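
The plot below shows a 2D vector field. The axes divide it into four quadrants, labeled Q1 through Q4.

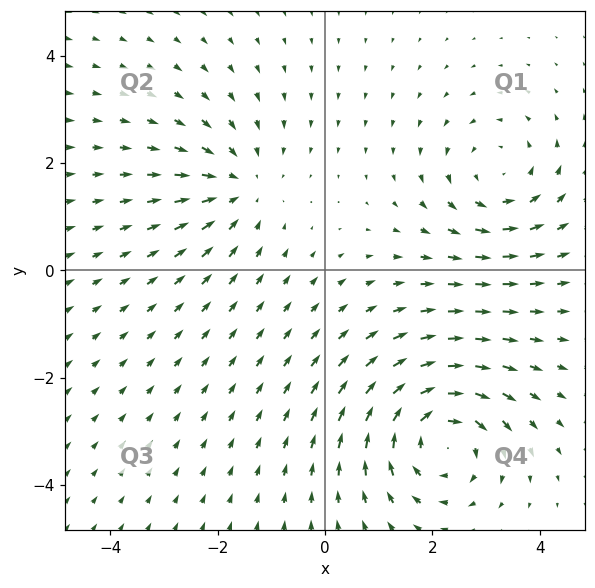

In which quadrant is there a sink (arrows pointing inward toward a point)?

Q2

The sink sits at approximately (-1.6, 1.6), which lies in quadrant Q2. The divergence there is about -3, negative as expected for a sink.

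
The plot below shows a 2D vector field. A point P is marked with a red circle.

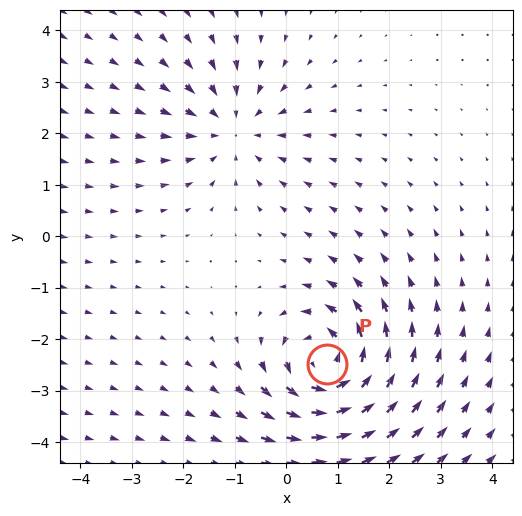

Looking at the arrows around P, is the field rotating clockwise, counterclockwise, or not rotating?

Near P at (0.8, -2.5) the arrows circulate counterclockwise. The curl (z-component) there is about +6; positive curl means counterclockwise rotation.

counterclockwise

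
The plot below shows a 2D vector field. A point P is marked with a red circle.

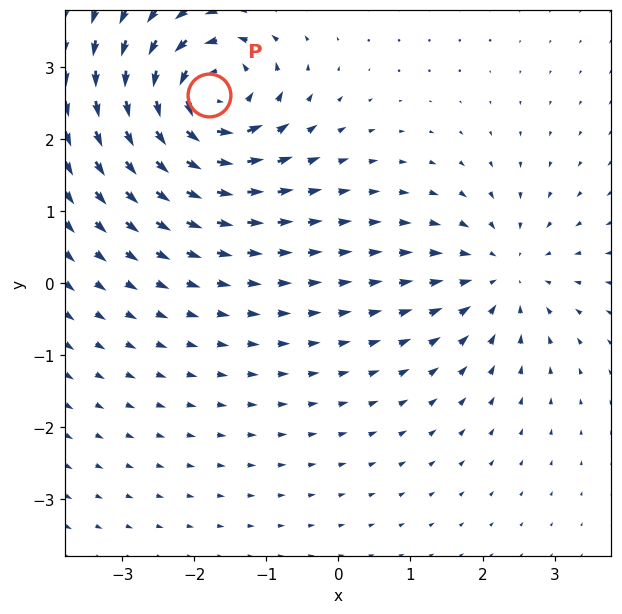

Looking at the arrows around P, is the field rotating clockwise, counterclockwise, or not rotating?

counterclockwise

Near P at (-1.8, 2.6) the arrows circulate counterclockwise. The curl (z-component) there is about +7; positive curl means counterclockwise rotation.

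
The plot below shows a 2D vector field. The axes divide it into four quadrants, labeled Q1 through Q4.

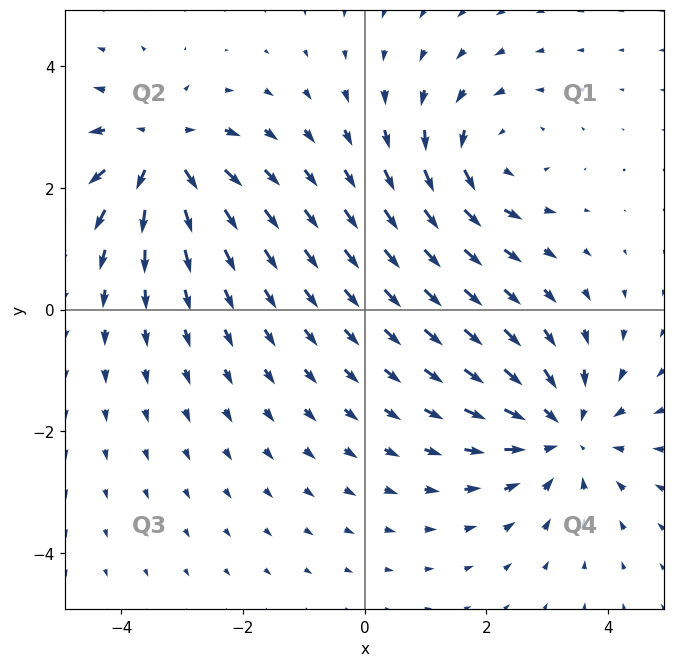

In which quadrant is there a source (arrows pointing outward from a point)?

Q2

The source sits at approximately (-3.3, 2.6), which lies in quadrant Q2. The divergence there is about +5, positive as expected for a source.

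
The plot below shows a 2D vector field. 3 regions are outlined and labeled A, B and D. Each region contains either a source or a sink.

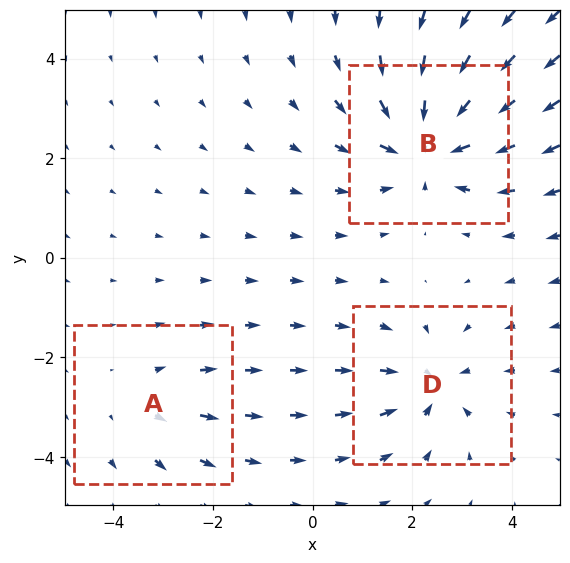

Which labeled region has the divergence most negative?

B

Divergence at each region's feature centre — A: about +2, B: about -5, D: about -4. Region B is most negative.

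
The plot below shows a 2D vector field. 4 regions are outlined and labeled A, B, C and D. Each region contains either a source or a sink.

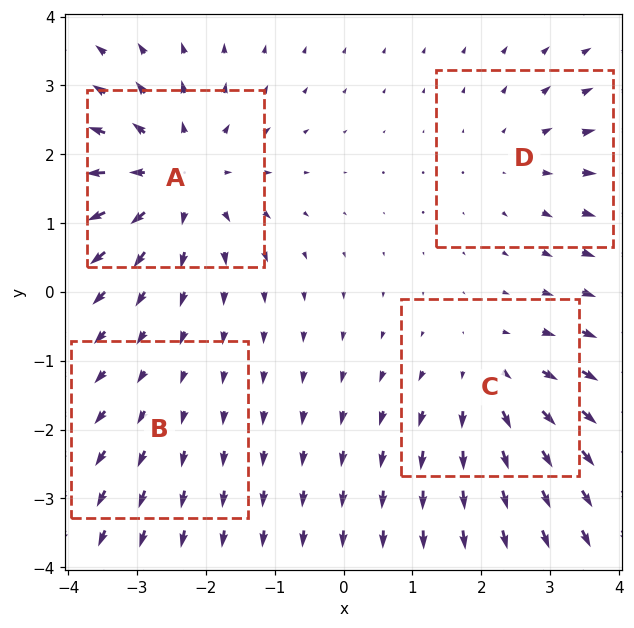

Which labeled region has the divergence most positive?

Divergence at each region's feature centre — A: about +6, B: about +2, C: about +5, D: about +3. Region A is most positive.

A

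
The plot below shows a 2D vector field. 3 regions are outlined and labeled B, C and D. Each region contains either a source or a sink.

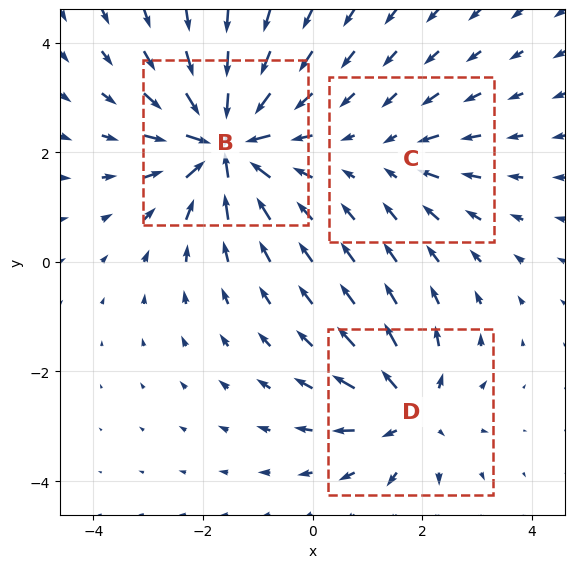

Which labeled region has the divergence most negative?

B

Divergence at each region's feature centre — B: about -6, C: about -2, D: about +4. Region B is most negative.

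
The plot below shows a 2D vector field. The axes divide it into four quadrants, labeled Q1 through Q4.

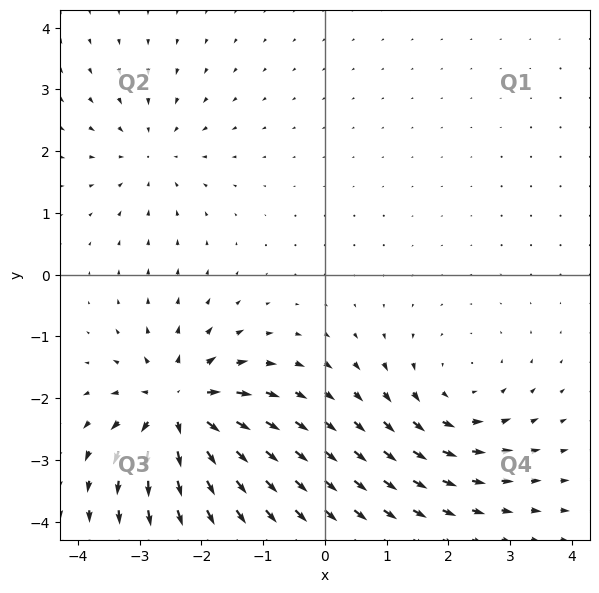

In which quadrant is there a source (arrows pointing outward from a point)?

The source sits at approximately (-2.4, -2.2), which lies in quadrant Q3. The divergence there is about +7, positive as expected for a source.

Q3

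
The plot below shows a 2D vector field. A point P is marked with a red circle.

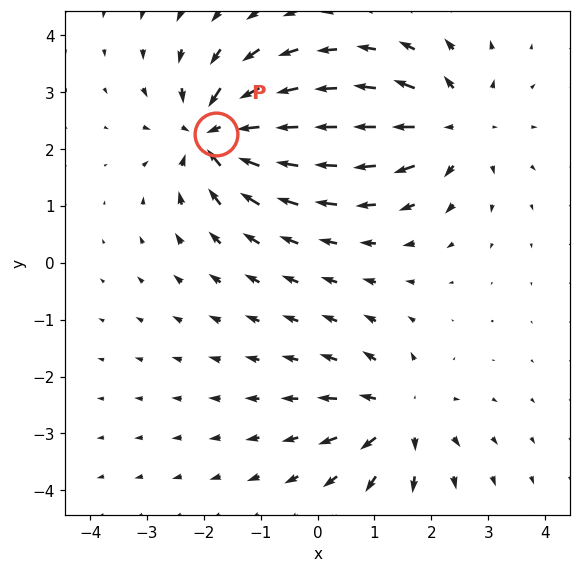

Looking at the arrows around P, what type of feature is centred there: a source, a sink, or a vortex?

At P (-1.8, 2.3) the arrows converge inward. Divergence about -6, curl ≈0 — negative divergence with near-zero curl is a sink.

sink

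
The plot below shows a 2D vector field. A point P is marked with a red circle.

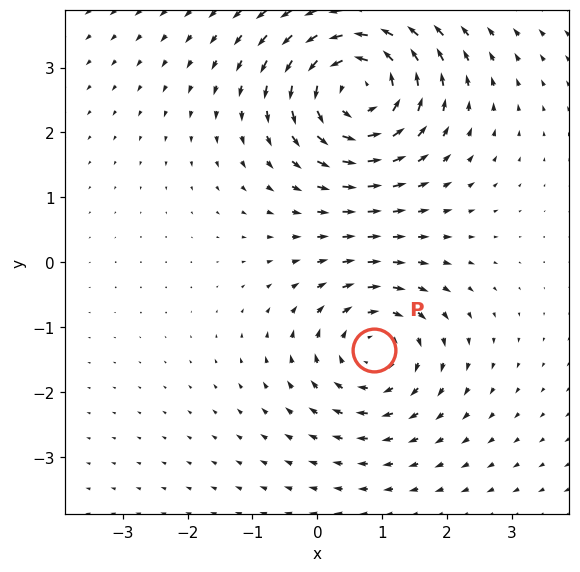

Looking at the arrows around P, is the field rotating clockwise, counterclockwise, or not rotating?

Near P at (0.9, -1.4) the arrows circulate clockwise. The curl (z-component) there is about -3; negative curl means clockwise rotation.

clockwise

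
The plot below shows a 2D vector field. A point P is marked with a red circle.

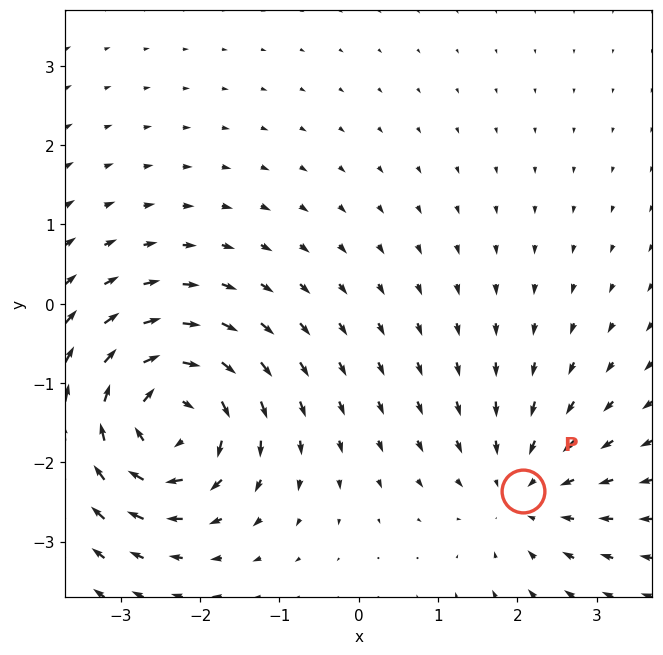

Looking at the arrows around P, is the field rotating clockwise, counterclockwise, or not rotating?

not rotating

Near P at (2.1, -2.4) the arrows show no circulation. The curl there is ≈0.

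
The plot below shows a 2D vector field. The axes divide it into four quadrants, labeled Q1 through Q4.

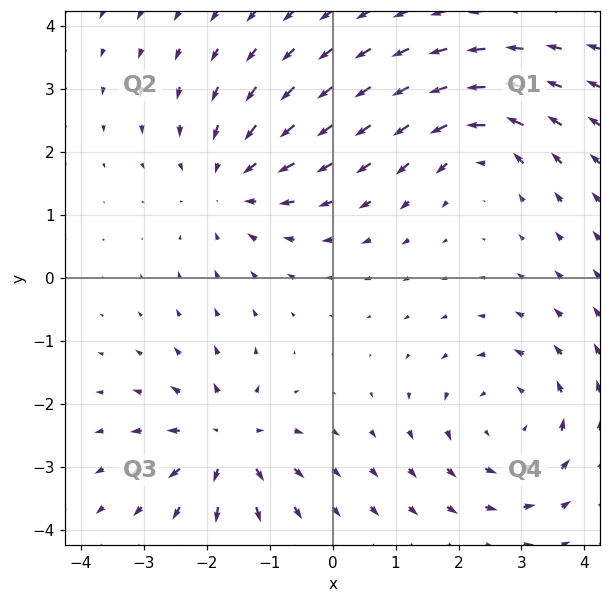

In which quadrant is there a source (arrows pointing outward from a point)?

The source sits at approximately (-1.7, -2.6), which lies in quadrant Q3. The divergence there is about +4, positive as expected for a source.

Q3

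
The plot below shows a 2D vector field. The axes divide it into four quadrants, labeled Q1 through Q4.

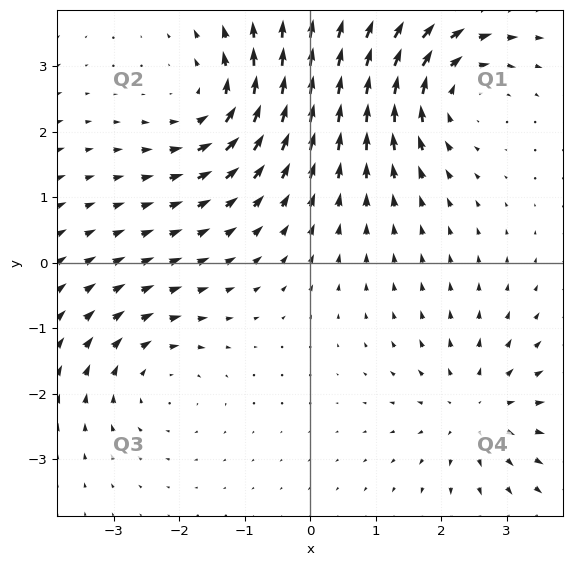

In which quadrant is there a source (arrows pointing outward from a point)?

The source sits at approximately (2.5, -2.2), which lies in quadrant Q4. The divergence there is about +3, positive as expected for a source.

Q4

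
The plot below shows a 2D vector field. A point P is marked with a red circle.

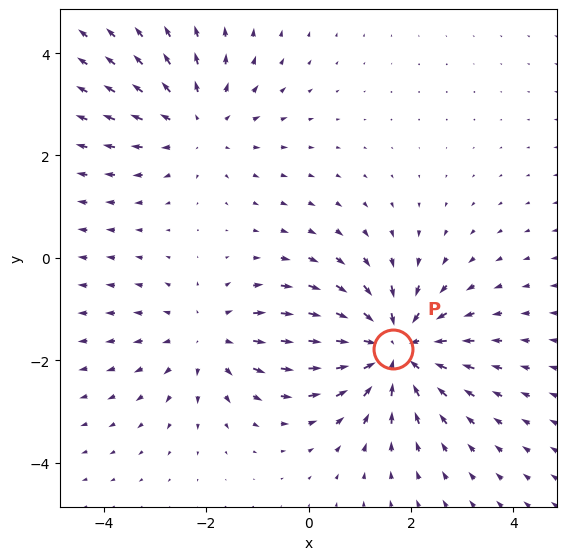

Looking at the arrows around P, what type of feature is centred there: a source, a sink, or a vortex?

At P (1.6, -1.8) the arrows converge inward. Divergence about -5, curl ≈0 — negative divergence with near-zero curl is a sink.

sink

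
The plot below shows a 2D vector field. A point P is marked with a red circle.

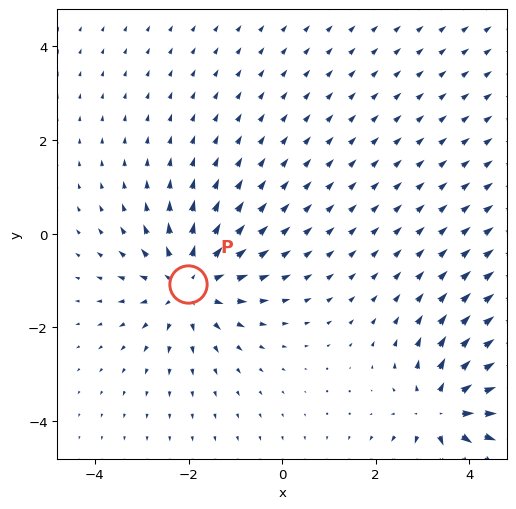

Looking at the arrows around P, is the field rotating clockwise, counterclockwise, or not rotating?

not rotating

Near P at (-2.0, -1.1) the arrows show no circulation. The curl there is ≈0.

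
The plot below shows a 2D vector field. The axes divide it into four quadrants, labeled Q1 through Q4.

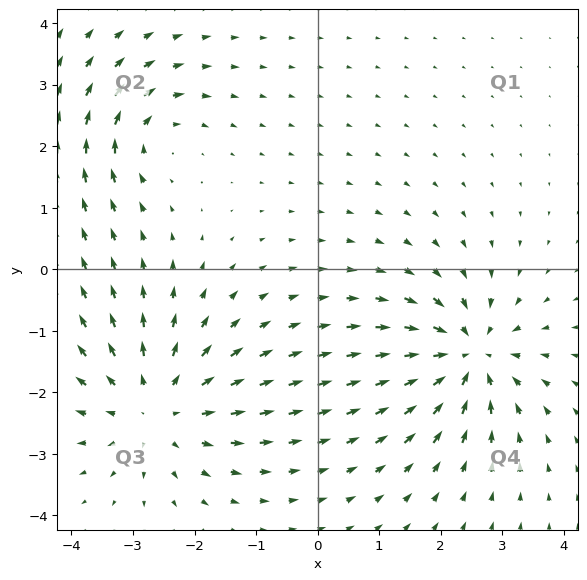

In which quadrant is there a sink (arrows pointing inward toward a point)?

Q4

The sink sits at approximately (2.5, -1.4), which lies in quadrant Q4. The divergence there is about -5, negative as expected for a sink.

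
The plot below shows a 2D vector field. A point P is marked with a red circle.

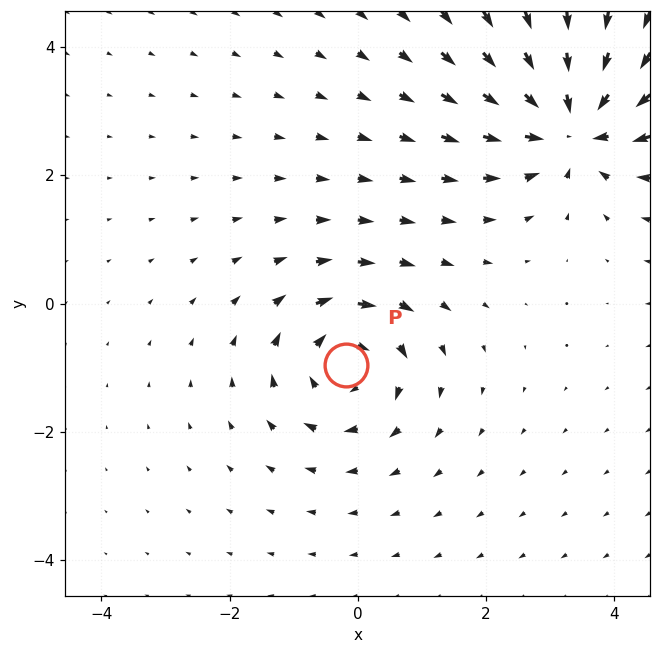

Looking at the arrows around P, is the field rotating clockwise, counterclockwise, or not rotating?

clockwise

Near P at (-0.2, -1.0) the arrows circulate clockwise. The curl (z-component) there is about -4; negative curl means clockwise rotation.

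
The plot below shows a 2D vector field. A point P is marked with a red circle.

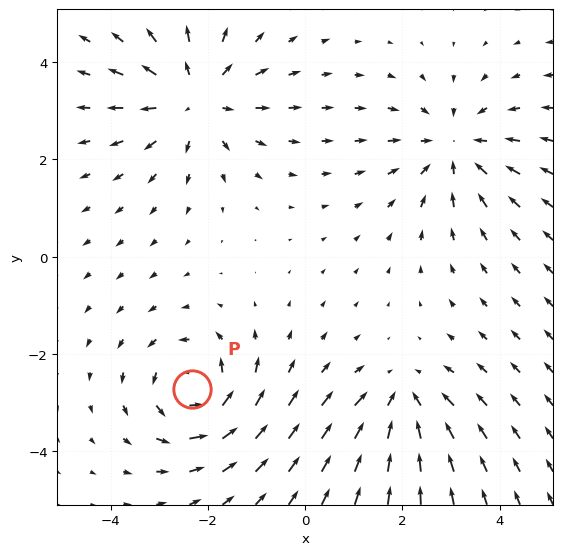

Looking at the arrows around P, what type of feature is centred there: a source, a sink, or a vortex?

vortex

At P (-2.3, -2.7) the arrows circulate counterclockwise. Divergence ≈0, curl about +4 — near-zero divergence with nonzero curl is a vortex.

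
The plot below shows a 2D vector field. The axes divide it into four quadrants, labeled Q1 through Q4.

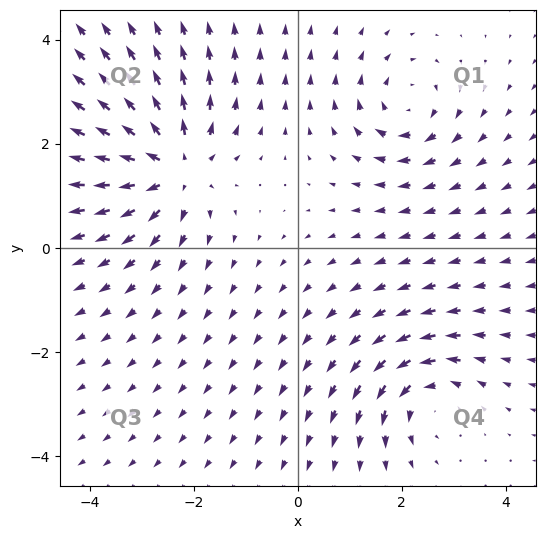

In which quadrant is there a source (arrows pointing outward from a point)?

The source sits at approximately (-2.4, 1.5), which lies in quadrant Q2. The divergence there is about +5, positive as expected for a source.

Q2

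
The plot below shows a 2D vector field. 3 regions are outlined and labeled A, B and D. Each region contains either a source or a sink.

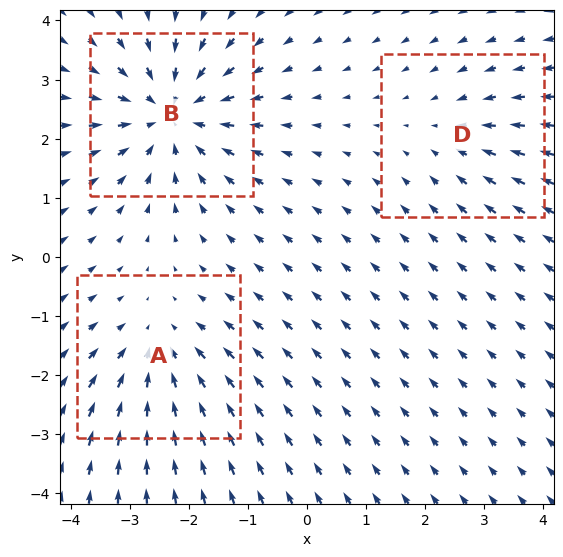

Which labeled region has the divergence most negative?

B

Divergence at each region's feature centre — A: about -3, B: about -5, D: about -2. Region B is most negative.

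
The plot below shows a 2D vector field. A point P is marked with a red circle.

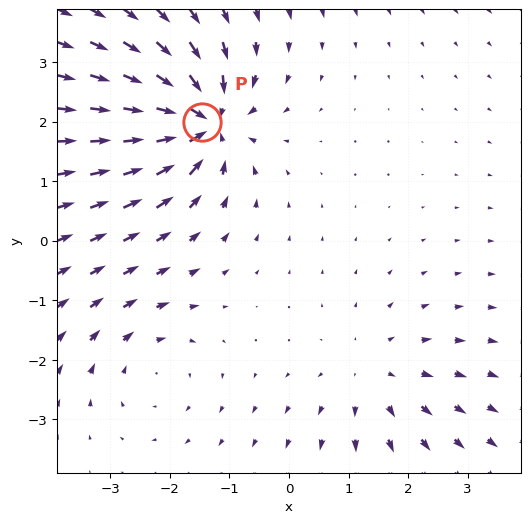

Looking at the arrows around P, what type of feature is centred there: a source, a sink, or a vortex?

At P (-1.5, 2.0) the arrows converge inward. Divergence about -7, curl ≈0 — negative divergence with near-zero curl is a sink.

sink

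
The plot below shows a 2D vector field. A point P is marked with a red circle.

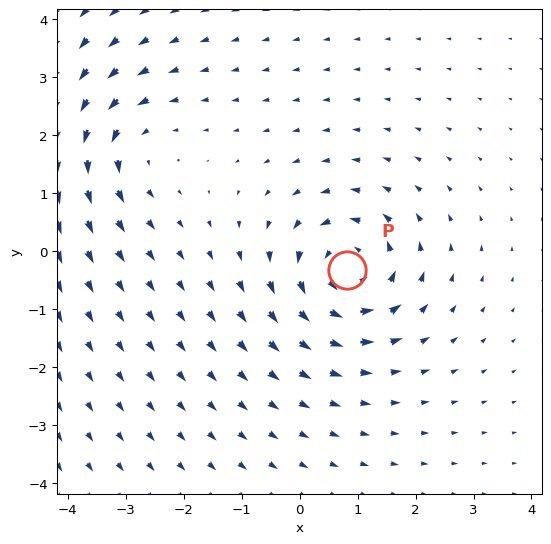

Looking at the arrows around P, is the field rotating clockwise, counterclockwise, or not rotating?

counterclockwise

Near P at (0.8, -0.3) the arrows circulate counterclockwise. The curl (z-component) there is about +4; positive curl means counterclockwise rotation.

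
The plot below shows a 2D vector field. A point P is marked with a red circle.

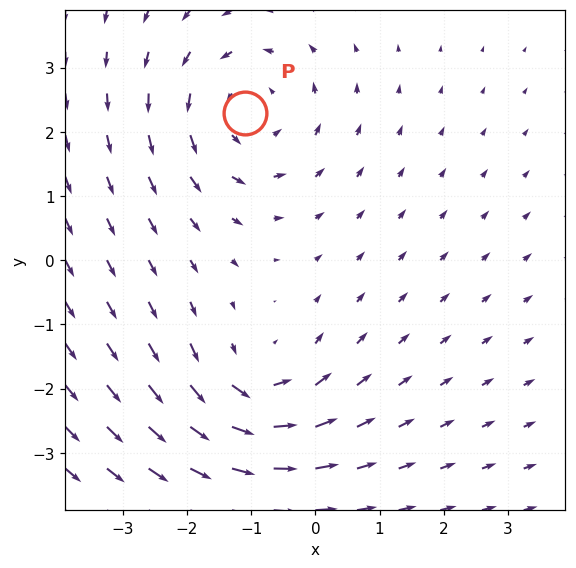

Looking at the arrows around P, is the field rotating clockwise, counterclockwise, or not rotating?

Near P at (-1.1, 2.3) the arrows circulate counterclockwise. The curl (z-component) there is about +3; positive curl means counterclockwise rotation.

counterclockwise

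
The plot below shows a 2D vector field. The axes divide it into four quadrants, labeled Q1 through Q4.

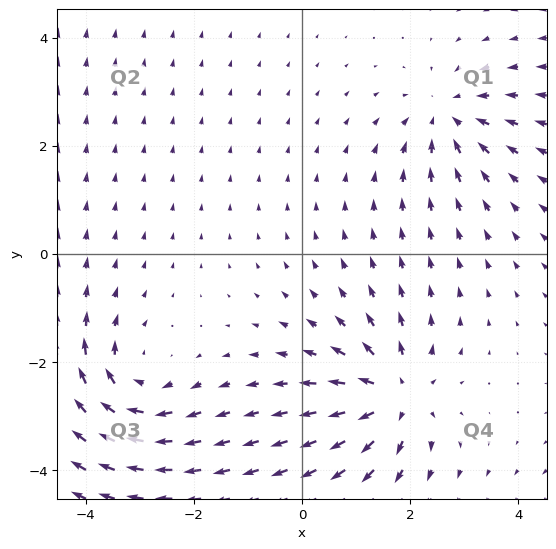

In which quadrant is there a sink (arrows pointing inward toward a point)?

The sink sits at approximately (2.7, 2.5), which lies in quadrant Q1. The divergence there is about -3, negative as expected for a sink.

Q1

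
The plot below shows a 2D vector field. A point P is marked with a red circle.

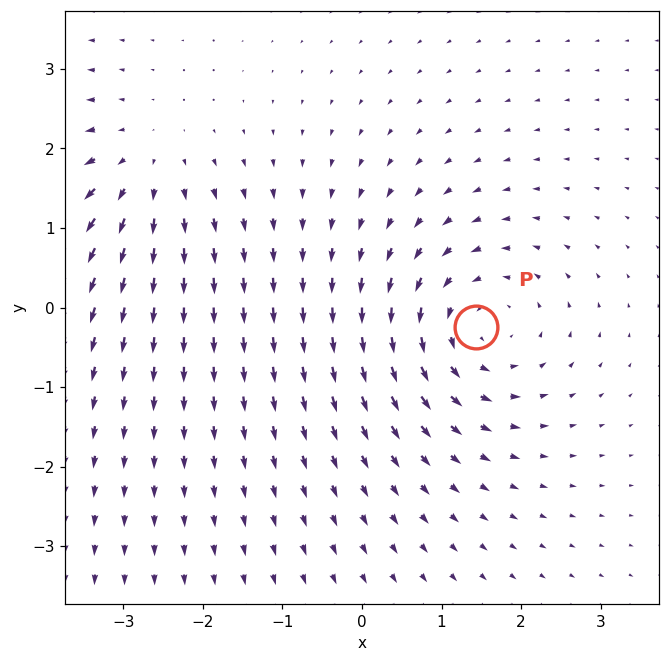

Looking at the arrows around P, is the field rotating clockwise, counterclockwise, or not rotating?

counterclockwise

Near P at (1.4, -0.2) the arrows circulate counterclockwise. The curl (z-component) there is about +5; positive curl means counterclockwise rotation.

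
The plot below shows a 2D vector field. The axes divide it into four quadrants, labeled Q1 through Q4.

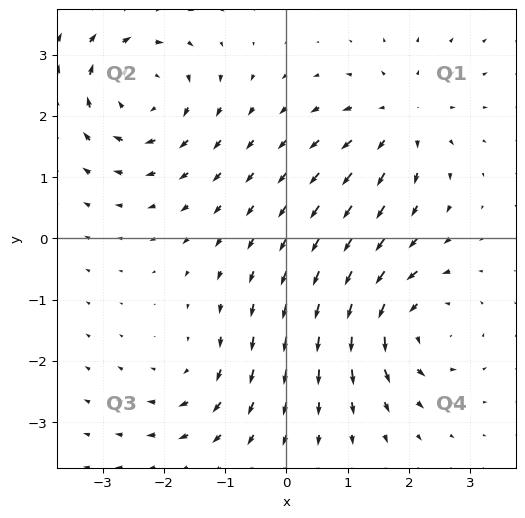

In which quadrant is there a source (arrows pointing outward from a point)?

Q1

The source sits at approximately (1.9, 1.9), which lies in quadrant Q1. The divergence there is about +5, positive as expected for a source.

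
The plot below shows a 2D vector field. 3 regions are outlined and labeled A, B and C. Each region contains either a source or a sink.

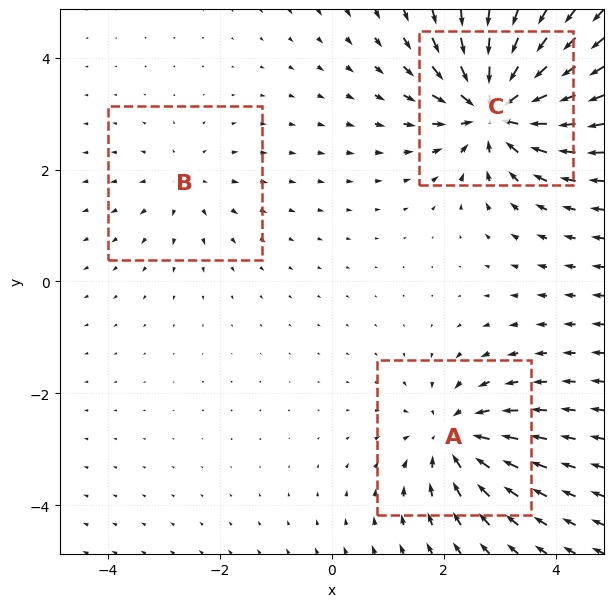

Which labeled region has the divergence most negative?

C

Divergence at each region's feature centre — A: about -4, B: about +2, C: about -6. Region C is most negative.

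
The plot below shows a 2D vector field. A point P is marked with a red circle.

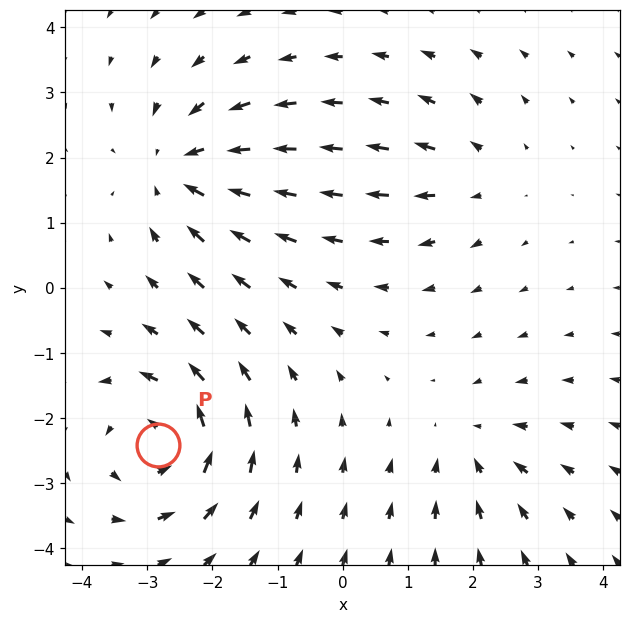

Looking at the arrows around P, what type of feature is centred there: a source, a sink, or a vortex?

At P (-2.8, -2.4) the arrows circulate counterclockwise. Divergence ≈0, curl about +5 — near-zero divergence with nonzero curl is a vortex.

vortex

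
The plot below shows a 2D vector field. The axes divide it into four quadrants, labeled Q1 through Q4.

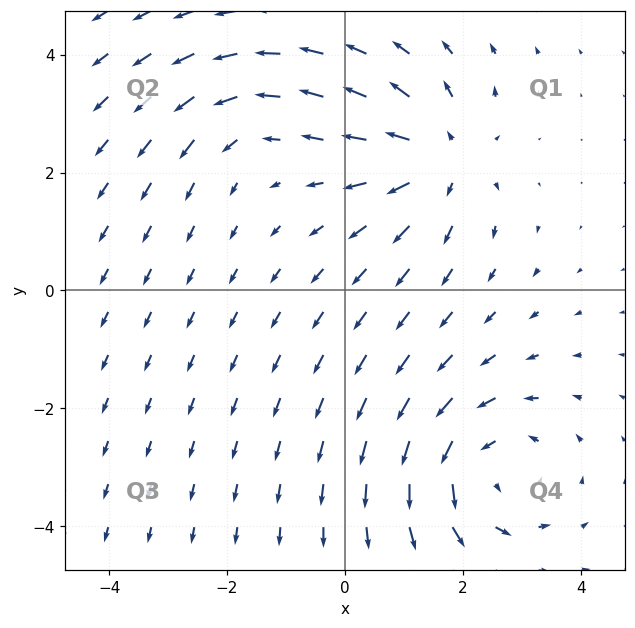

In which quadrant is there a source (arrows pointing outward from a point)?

Q1

The source sits at approximately (1.6, 2.3), which lies in quadrant Q1. The divergence there is about +4, positive as expected for a source.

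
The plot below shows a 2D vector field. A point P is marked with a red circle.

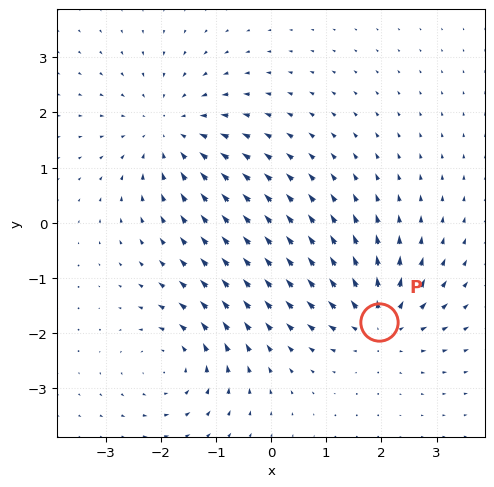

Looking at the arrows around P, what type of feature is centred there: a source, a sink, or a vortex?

source

At P (2.0, -1.8) the arrows spread outward. Divergence about +5, curl ≈0 — positive divergence with near-zero curl is a source.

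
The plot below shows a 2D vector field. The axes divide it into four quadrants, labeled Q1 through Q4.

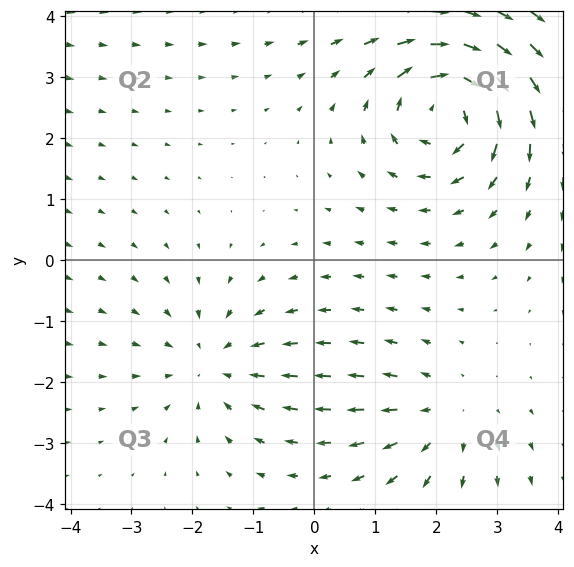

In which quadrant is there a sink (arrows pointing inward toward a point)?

The sink sits at approximately (-1.6, -1.7), which lies in quadrant Q3. The divergence there is about -3, negative as expected for a sink.

Q3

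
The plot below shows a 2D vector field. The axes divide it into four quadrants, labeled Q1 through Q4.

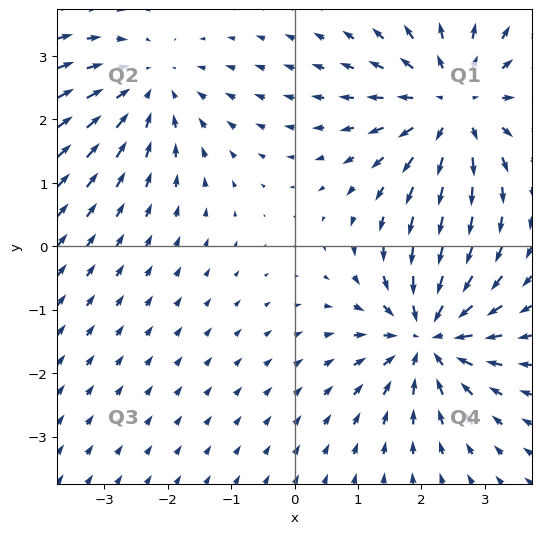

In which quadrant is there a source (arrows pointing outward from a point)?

The source sits at approximately (2.5, 2.2), which lies in quadrant Q1. The divergence there is about +4, positive as expected for a source.

Q1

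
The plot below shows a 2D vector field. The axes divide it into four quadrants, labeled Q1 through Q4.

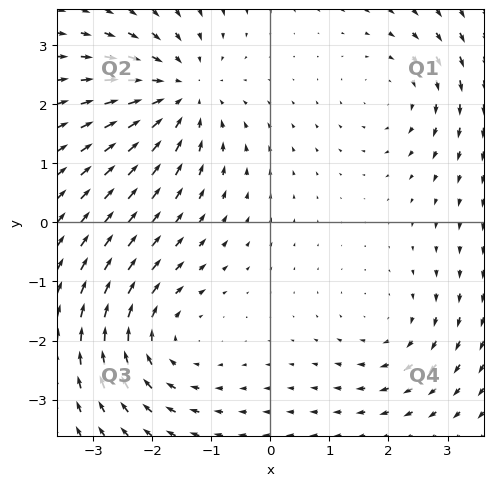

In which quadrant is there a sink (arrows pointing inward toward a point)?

The sink sits at approximately (-1.5, 2.2), which lies in quadrant Q2. The divergence there is about -4, negative as expected for a sink.

Q2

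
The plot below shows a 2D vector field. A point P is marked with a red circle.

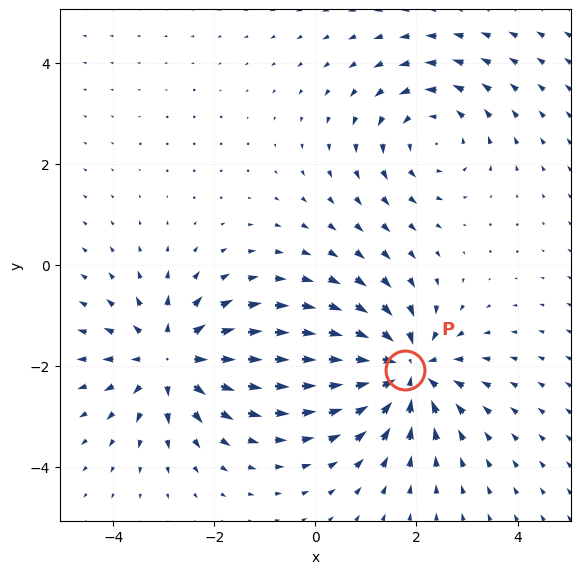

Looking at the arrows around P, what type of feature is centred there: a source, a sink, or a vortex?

sink

At P (1.8, -2.1) the arrows converge inward. Divergence about -5, curl ≈0 — negative divergence with near-zero curl is a sink.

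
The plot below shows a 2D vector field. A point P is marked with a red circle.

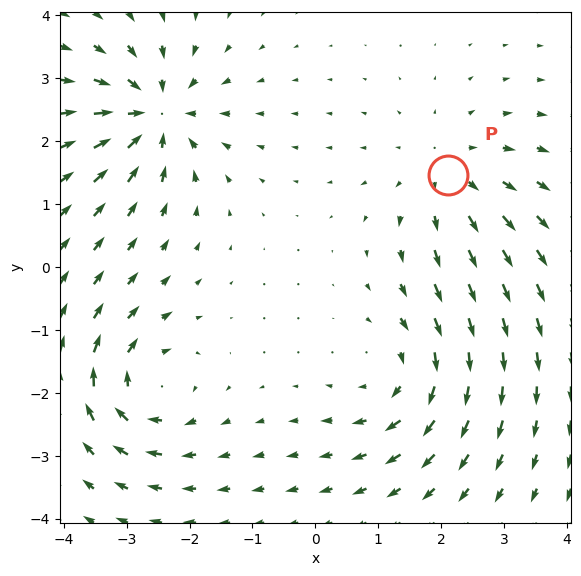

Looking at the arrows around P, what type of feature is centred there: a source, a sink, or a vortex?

source

At P (2.1, 1.5) the arrows spread outward. Divergence about +3, curl ≈0 — positive divergence with near-zero curl is a source.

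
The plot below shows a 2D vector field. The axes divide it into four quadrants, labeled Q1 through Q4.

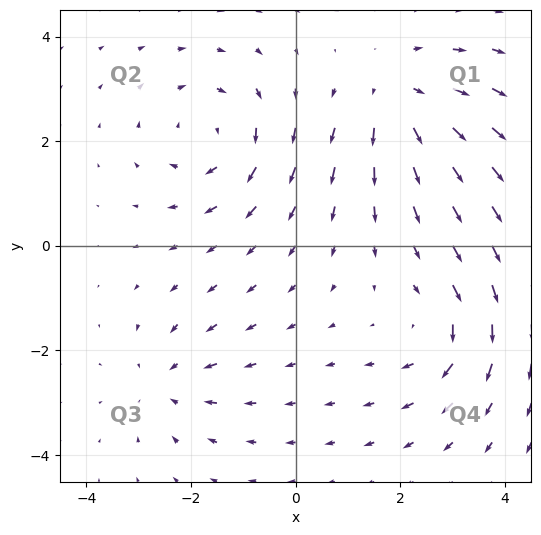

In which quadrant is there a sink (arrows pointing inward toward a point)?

The sink sits at approximately (-2.5, -2.6), which lies in quadrant Q3. The divergence there is about -3, negative as expected for a sink.

Q3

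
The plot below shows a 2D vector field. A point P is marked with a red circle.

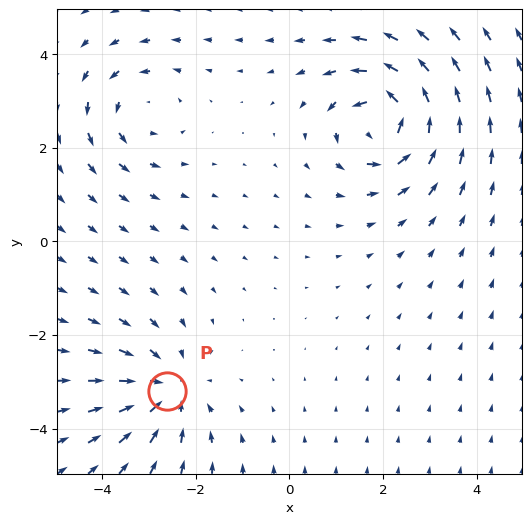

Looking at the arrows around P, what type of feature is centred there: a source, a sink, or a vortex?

sink

At P (-2.6, -3.2) the arrows converge inward. Divergence about -3, curl ≈0 — negative divergence with near-zero curl is a sink.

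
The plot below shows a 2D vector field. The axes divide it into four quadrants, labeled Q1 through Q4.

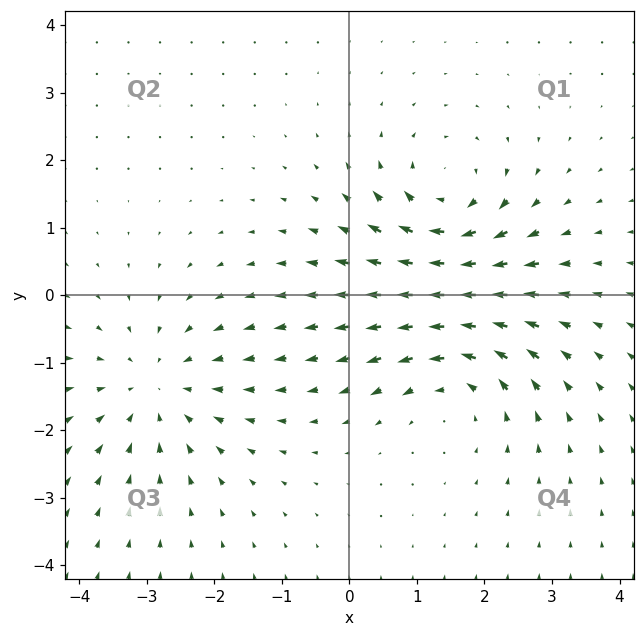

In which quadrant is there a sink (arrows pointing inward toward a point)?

The sink sits at approximately (-2.9, -1.4), which lies in quadrant Q3. The divergence there is about -3, negative as expected for a sink.

Q3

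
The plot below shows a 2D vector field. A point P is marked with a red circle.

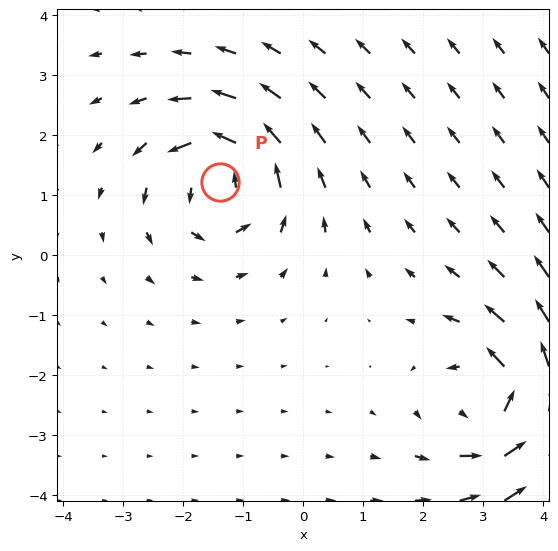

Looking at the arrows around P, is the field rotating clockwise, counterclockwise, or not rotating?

Near P at (-1.4, 1.2) the arrows circulate counterclockwise. The curl (z-component) there is about +5; positive curl means counterclockwise rotation.

counterclockwise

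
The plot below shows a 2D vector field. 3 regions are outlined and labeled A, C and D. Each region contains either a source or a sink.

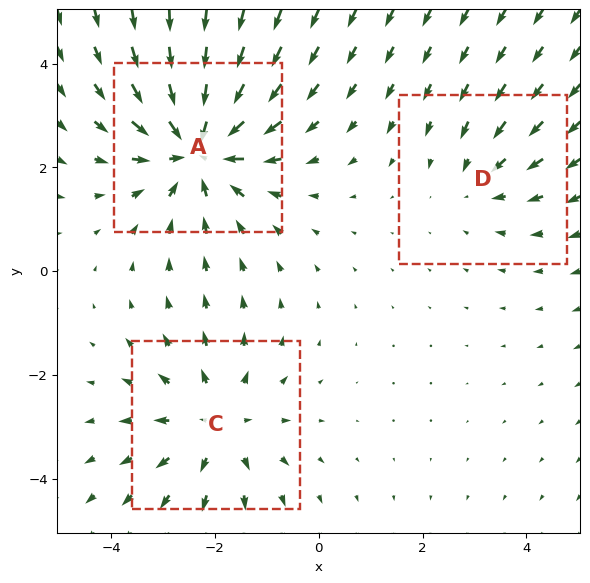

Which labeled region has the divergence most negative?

Divergence at each region's feature centre — A: about -4, C: about +3, D: about -2. Region A is most negative.

A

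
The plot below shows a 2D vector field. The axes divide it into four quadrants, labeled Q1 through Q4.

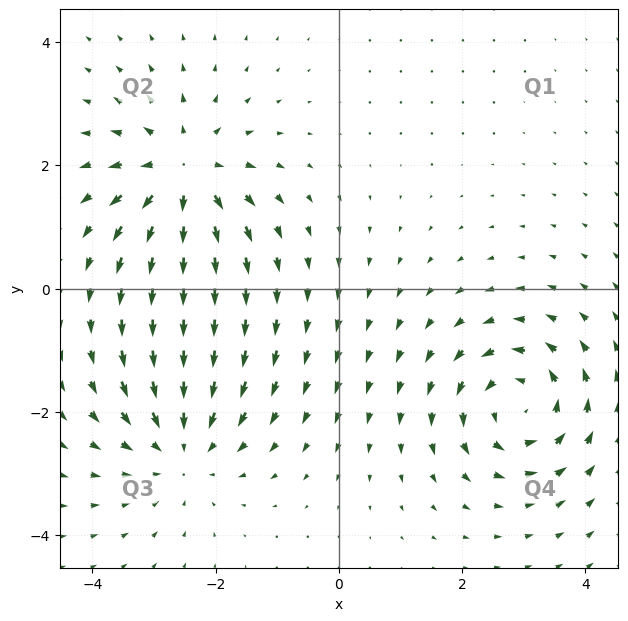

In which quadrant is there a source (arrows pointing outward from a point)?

Q2

The source sits at approximately (-2.5, 1.9), which lies in quadrant Q2. The divergence there is about +5, positive as expected for a source.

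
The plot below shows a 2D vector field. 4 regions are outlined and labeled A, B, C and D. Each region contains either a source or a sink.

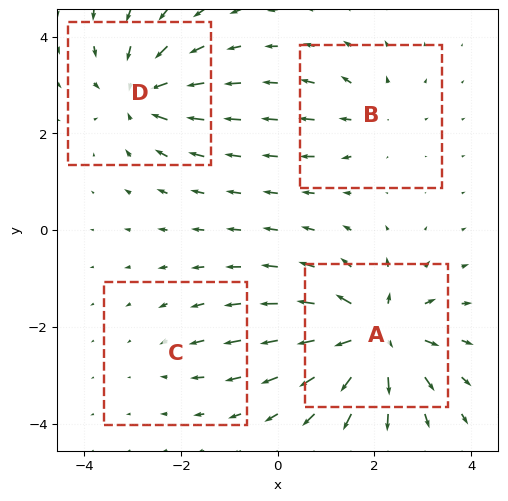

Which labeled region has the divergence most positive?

Divergence at each region's feature centre — A: about +8, B: about +4, C: about -2, D: about -6. Region A is most positive.

A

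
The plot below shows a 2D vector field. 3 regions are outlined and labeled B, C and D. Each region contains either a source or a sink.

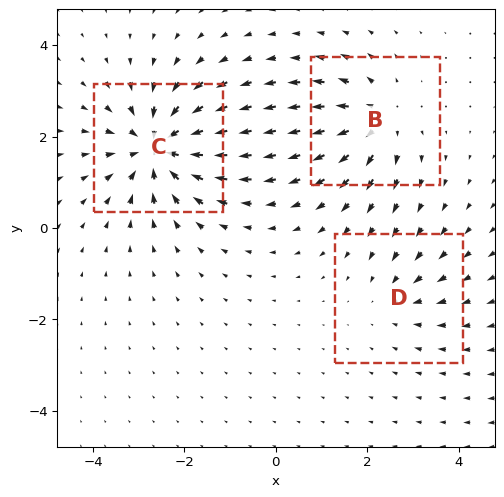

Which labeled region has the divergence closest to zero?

Divergence at each region's feature centre — B: about +4, C: about -6, D: about -2. Region D is closest to zero.

D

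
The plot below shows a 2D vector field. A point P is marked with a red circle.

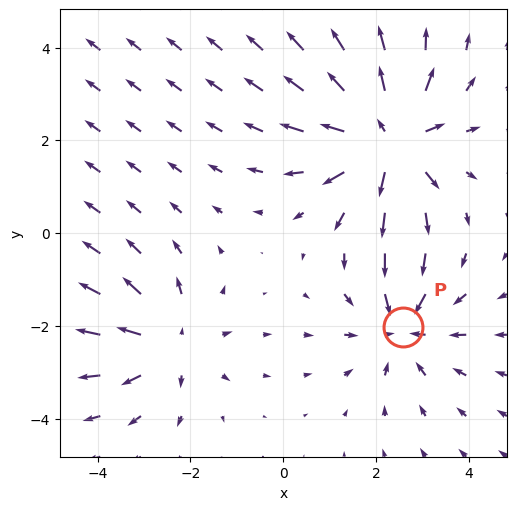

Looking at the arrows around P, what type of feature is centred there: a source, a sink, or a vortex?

At P (2.6, -2.0) the arrows converge inward. Divergence about -4, curl ≈0 — negative divergence with near-zero curl is a sink.

sink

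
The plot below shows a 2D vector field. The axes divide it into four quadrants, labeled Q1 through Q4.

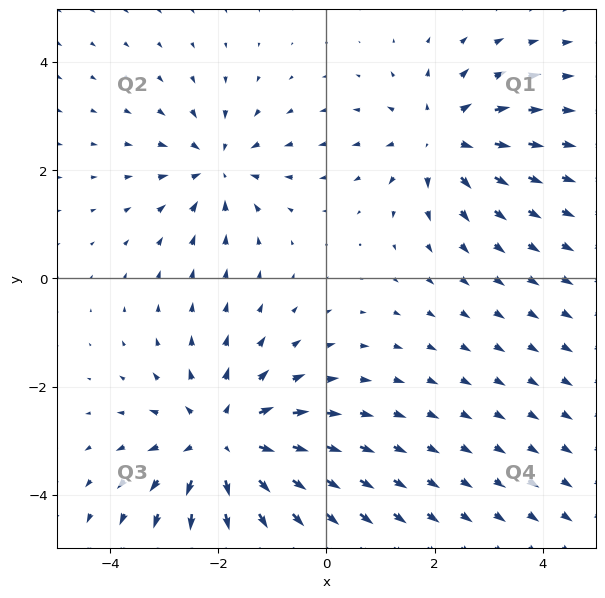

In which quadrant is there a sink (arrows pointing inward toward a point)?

Q2

The sink sits at approximately (-2.0, 2.0), which lies in quadrant Q2. The divergence there is about -3, negative as expected for a sink.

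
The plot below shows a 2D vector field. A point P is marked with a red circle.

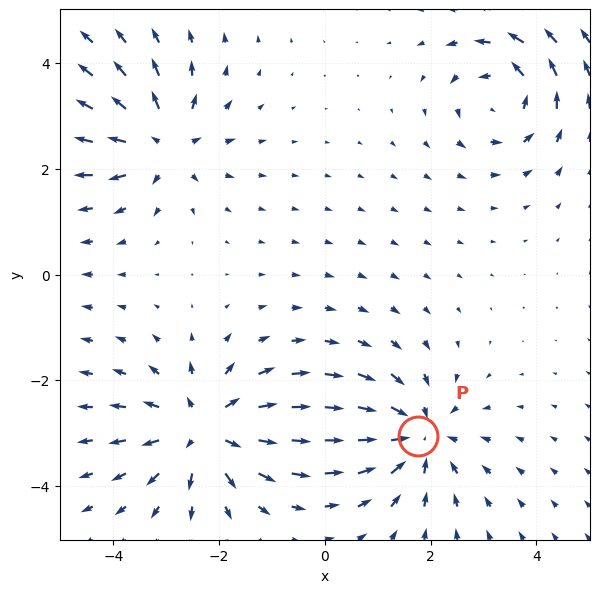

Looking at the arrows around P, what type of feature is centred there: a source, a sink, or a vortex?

At P (1.8, -3.0) the arrows converge inward. Divergence about -4, curl ≈0 — negative divergence with near-zero curl is a sink.

sink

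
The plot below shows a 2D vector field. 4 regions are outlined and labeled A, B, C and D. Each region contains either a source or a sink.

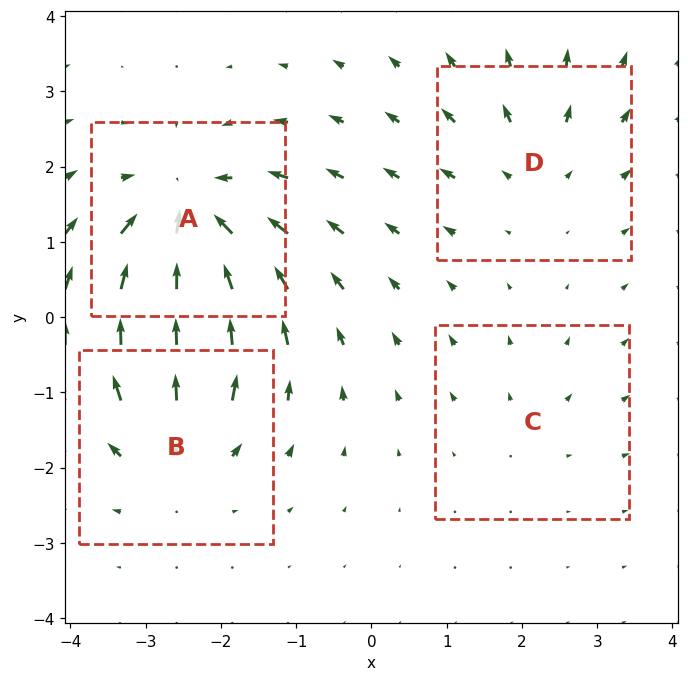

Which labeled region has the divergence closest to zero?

C

Divergence at each region's feature centre — A: about -7, B: about +5, C: about +2, D: about +3. Region C is closest to zero.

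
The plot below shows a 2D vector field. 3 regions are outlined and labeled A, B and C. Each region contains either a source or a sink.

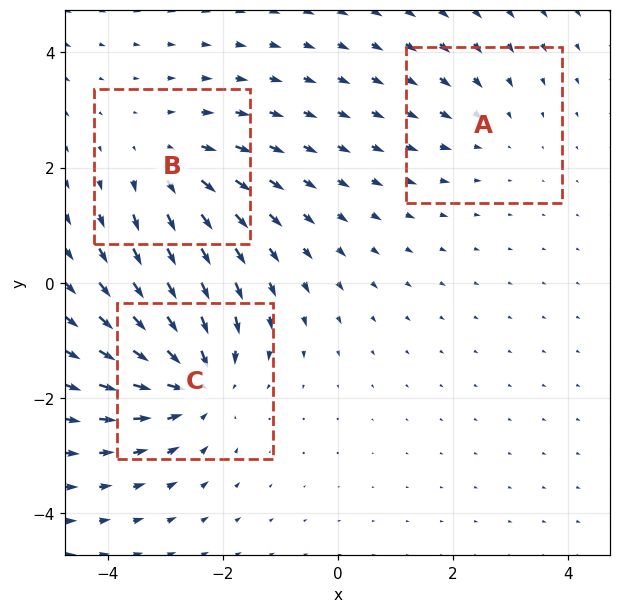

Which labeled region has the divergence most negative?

C

Divergence at each region's feature centre — A: about -2, B: about +3, C: about -4. Region C is most negative.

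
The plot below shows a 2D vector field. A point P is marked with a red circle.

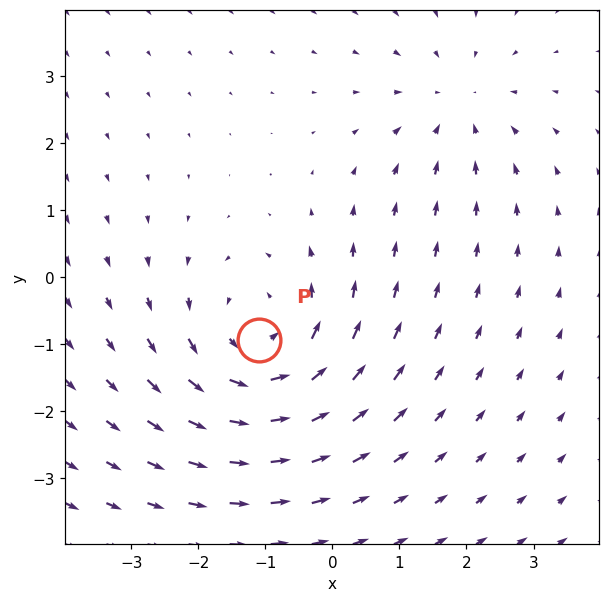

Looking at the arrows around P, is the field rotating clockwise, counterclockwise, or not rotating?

Near P at (-1.1, -0.9) the arrows circulate counterclockwise. The curl (z-component) there is about +4; positive curl means counterclockwise rotation.

counterclockwise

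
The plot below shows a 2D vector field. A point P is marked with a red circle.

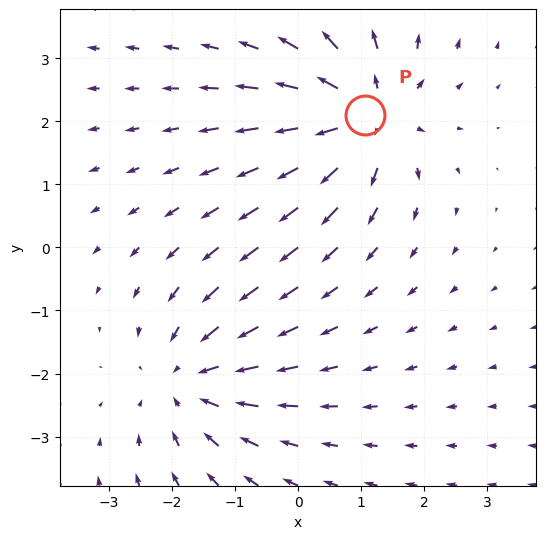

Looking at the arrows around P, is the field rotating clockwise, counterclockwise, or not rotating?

Near P at (1.1, 2.1) the arrows show no circulation. The curl there is ≈0.

not rotating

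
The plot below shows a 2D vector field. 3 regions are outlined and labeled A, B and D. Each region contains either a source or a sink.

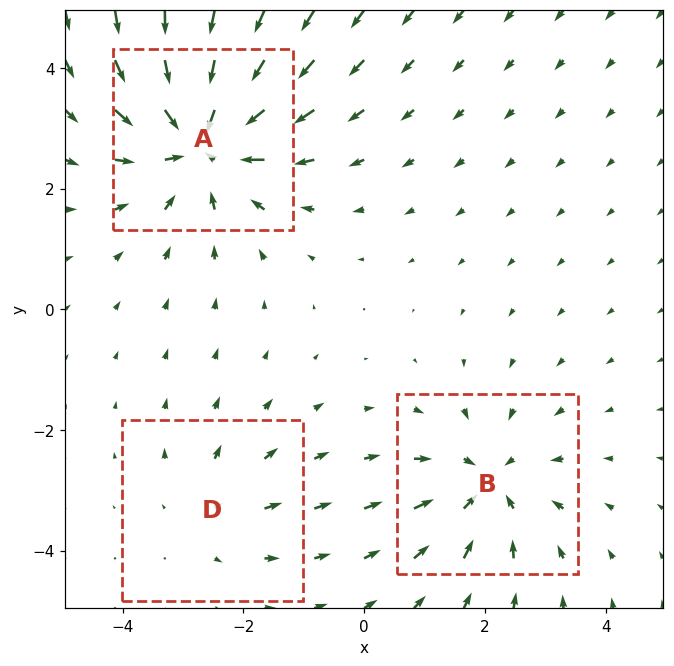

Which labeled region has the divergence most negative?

Divergence at each region's feature centre — A: about -5, B: about -3, D: about +2. Region A is most negative.

A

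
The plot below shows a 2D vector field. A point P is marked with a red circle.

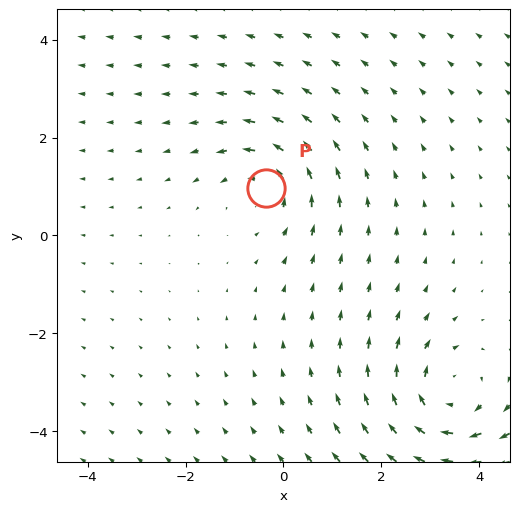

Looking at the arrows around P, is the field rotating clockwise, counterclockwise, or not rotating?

counterclockwise

Near P at (-0.3, 1.0) the arrows circulate counterclockwise. The curl (z-component) there is about +3; positive curl means counterclockwise rotation.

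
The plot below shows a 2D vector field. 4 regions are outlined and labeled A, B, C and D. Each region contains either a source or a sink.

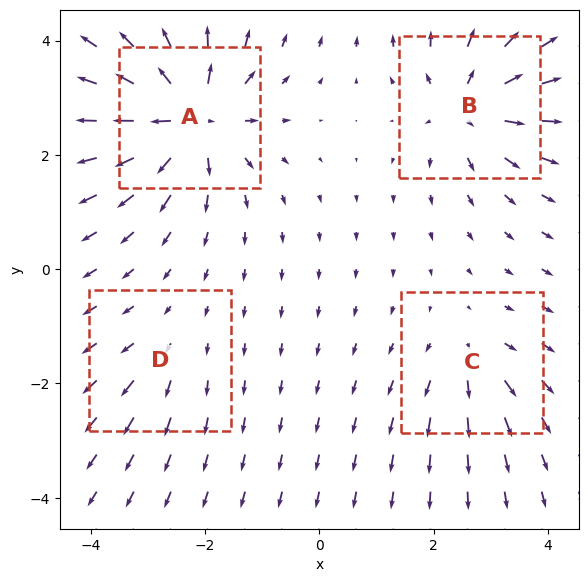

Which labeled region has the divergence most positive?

A

Divergence at each region's feature centre — A: about +9, B: about +6, C: about +4, D: about +2. Region A is most positive.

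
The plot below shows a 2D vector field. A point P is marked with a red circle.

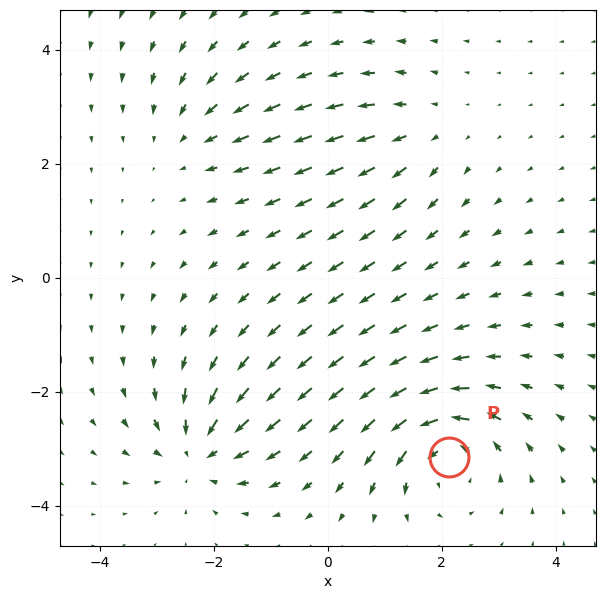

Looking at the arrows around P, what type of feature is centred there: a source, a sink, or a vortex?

vortex

At P (2.1, -3.1) the arrows circulate counterclockwise. Divergence ≈0, curl about +6 — near-zero divergence with nonzero curl is a vortex.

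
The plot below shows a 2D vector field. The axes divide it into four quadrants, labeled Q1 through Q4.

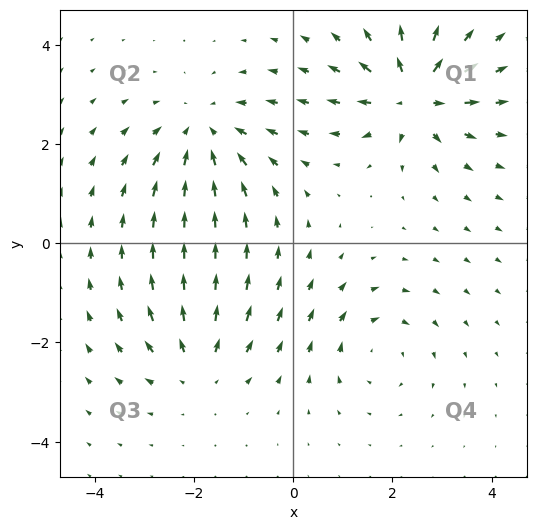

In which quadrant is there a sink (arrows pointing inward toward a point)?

The sink sits at approximately (-1.8, 2.2), which lies in quadrant Q2. The divergence there is about -4, negative as expected for a sink.

Q2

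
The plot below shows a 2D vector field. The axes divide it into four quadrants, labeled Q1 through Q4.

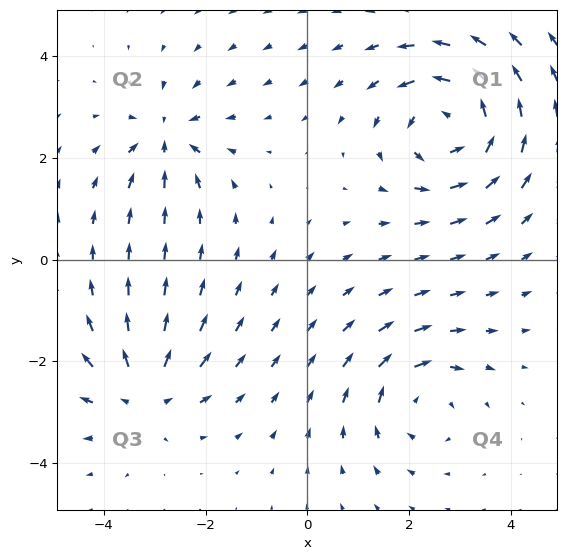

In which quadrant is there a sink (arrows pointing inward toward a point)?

Q2

The sink sits at approximately (-2.8, 2.4), which lies in quadrant Q2. The divergence there is about -4, negative as expected for a sink.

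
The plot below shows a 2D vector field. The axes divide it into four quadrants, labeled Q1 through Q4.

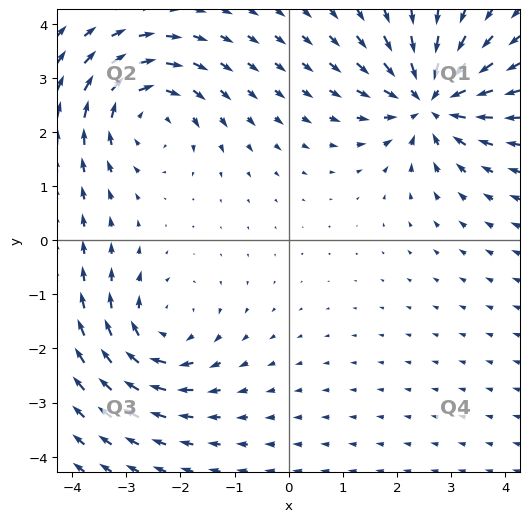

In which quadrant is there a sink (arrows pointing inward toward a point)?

The sink sits at approximately (2.6, 2.6), which lies in quadrant Q1. The divergence there is about -6, negative as expected for a sink.

Q1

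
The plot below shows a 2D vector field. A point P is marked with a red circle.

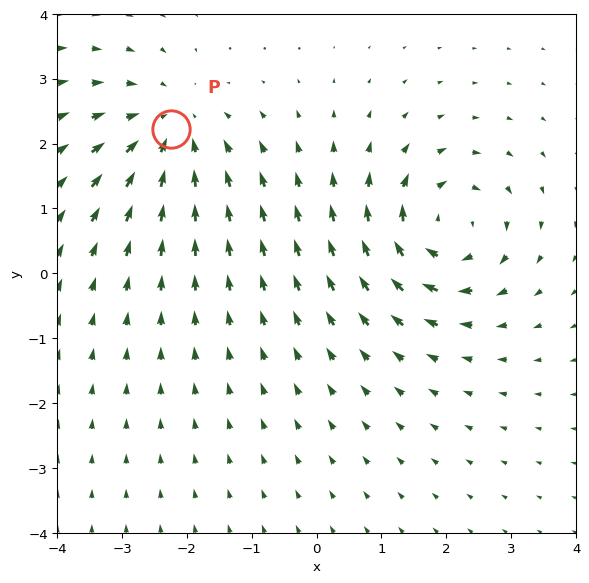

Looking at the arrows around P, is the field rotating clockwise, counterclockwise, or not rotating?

Near P at (-2.2, 2.2) the arrows show no circulation. The curl there is ≈0.

not rotating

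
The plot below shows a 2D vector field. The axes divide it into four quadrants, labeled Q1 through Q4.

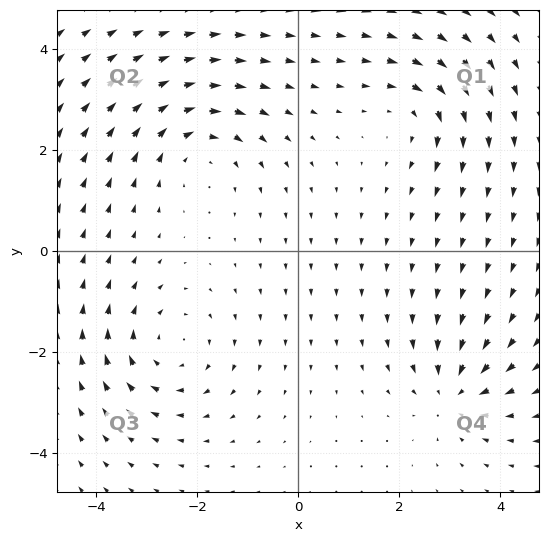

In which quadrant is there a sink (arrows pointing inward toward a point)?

Q4

The sink sits at approximately (3.1, -2.8), which lies in quadrant Q4. The divergence there is about -4, negative as expected for a sink.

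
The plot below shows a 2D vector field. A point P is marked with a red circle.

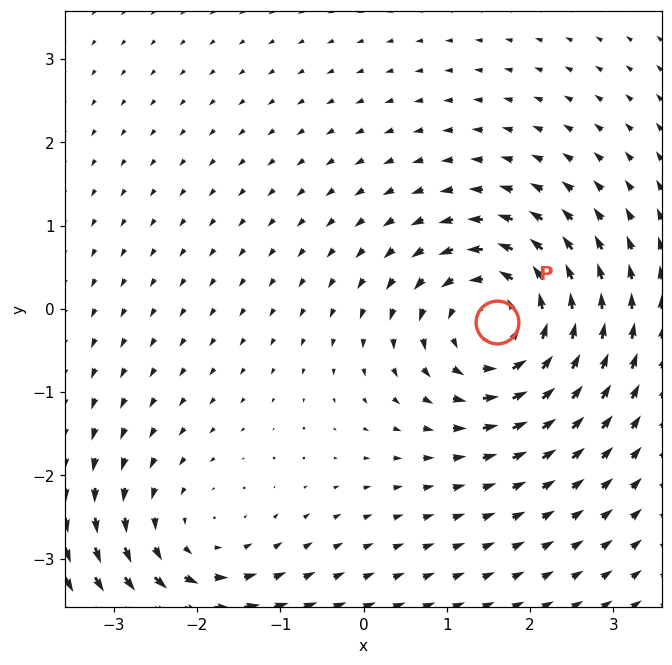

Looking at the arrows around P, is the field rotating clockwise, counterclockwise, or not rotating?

counterclockwise

Near P at (1.6, -0.2) the arrows circulate counterclockwise. The curl (z-component) there is about +6; positive curl means counterclockwise rotation.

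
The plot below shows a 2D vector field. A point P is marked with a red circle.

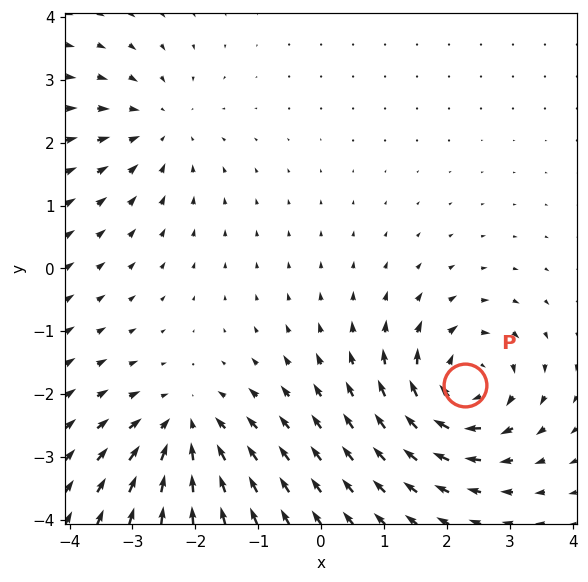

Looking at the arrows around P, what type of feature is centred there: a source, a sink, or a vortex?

At P (2.3, -1.9) the arrows circulate clockwise. Divergence ≈0, curl about -5 — near-zero divergence with nonzero curl is a vortex.

vortex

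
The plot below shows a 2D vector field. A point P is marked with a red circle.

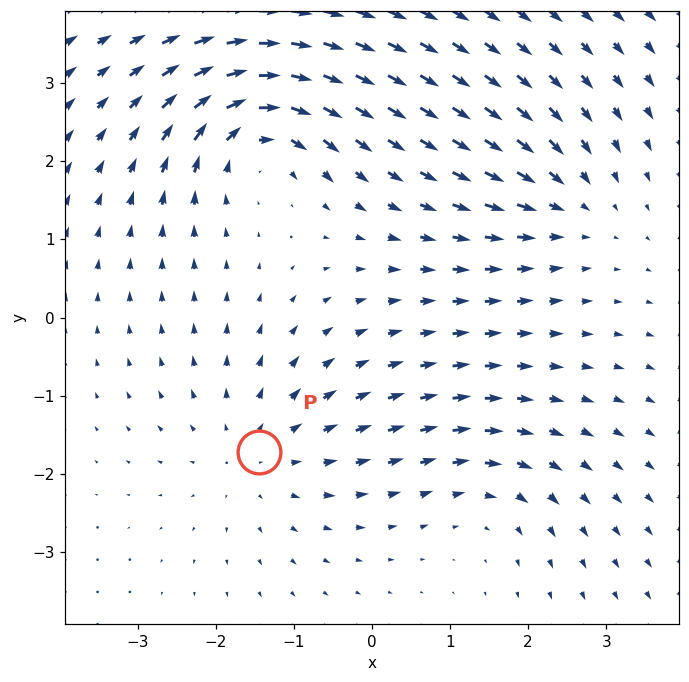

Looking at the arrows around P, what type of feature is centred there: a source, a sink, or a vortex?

source

At P (-1.4, -1.7) the arrows spread outward. Divergence about +3, curl ≈0 — positive divergence with near-zero curl is a source.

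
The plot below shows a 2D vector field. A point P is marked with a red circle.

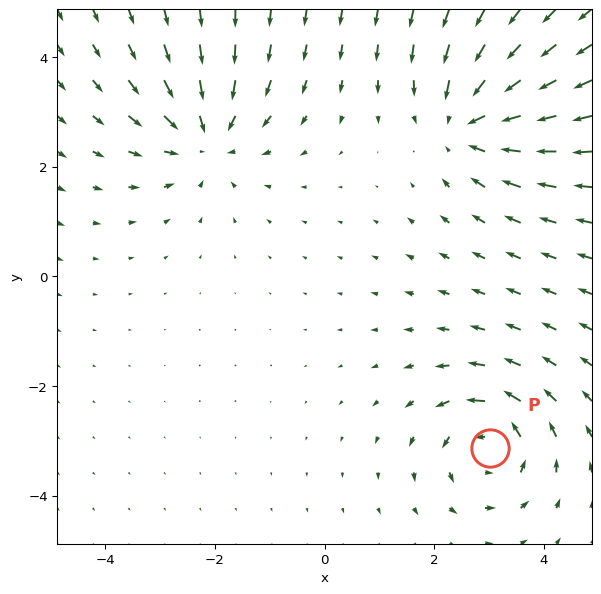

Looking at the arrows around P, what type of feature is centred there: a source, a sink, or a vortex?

At P (3.0, -3.1) the arrows circulate counterclockwise. Divergence ≈0, curl about +5 — near-zero divergence with nonzero curl is a vortex.

vortex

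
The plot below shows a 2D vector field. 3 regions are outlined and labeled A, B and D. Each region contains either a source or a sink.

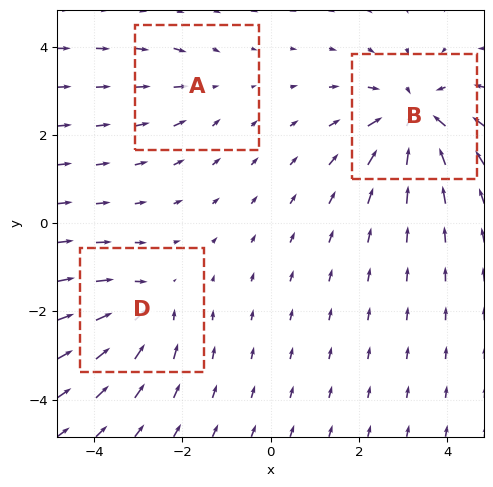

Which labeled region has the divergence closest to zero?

Divergence at each region's feature centre — A: about -2, B: about -5, D: about -3. Region A is closest to zero.

A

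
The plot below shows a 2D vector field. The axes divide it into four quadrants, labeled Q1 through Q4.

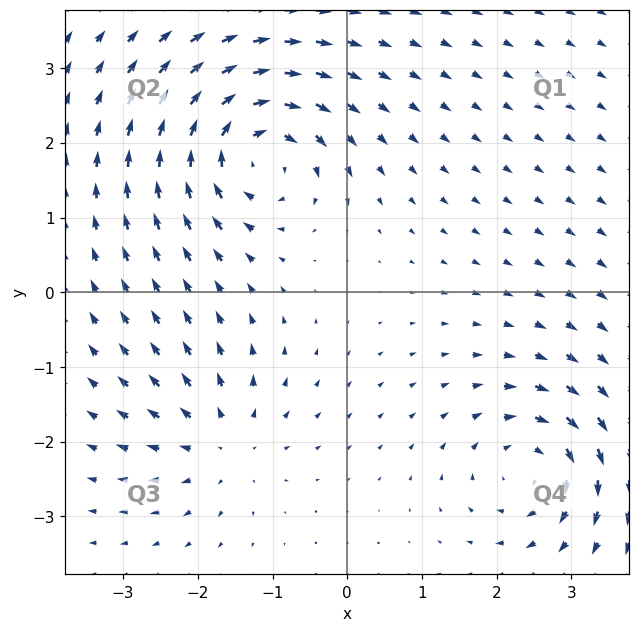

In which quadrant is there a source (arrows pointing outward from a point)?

Q3

The source sits at approximately (-1.7, -2.0), which lies in quadrant Q3. The divergence there is about +4, positive as expected for a source.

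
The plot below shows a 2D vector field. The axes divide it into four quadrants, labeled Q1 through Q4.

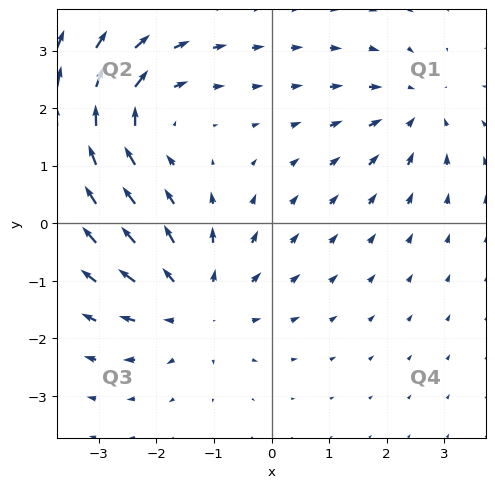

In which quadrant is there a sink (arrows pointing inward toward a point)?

The sink sits at approximately (2.5, 2.0), which lies in quadrant Q1. The divergence there is about -3, negative as expected for a sink.

Q1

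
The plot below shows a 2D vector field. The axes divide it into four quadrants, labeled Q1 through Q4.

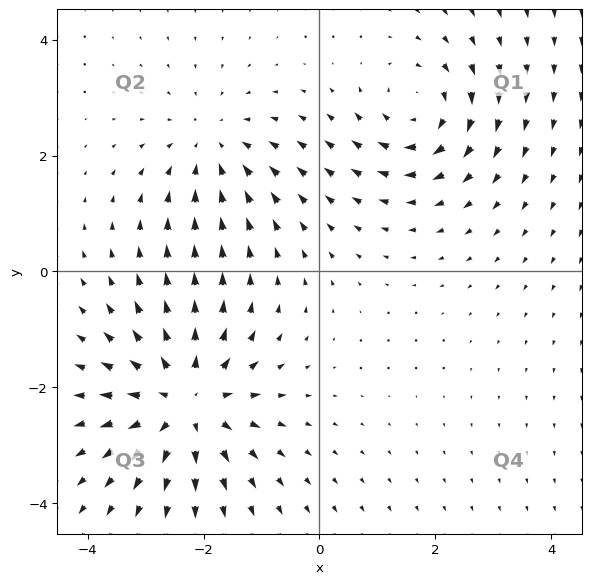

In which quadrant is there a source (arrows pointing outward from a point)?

The source sits at approximately (-2.3, -2.2), which lies in quadrant Q3. The divergence there is about +5, positive as expected for a source.

Q3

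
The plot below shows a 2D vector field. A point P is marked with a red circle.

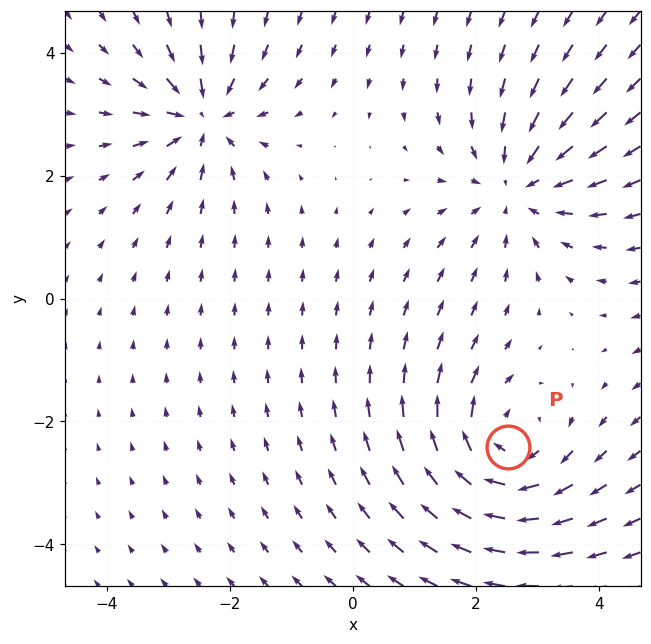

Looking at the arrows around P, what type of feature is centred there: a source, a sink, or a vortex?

At P (2.5, -2.4) the arrows circulate clockwise. Divergence ≈0, curl about -5 — near-zero divergence with nonzero curl is a vortex.

vortex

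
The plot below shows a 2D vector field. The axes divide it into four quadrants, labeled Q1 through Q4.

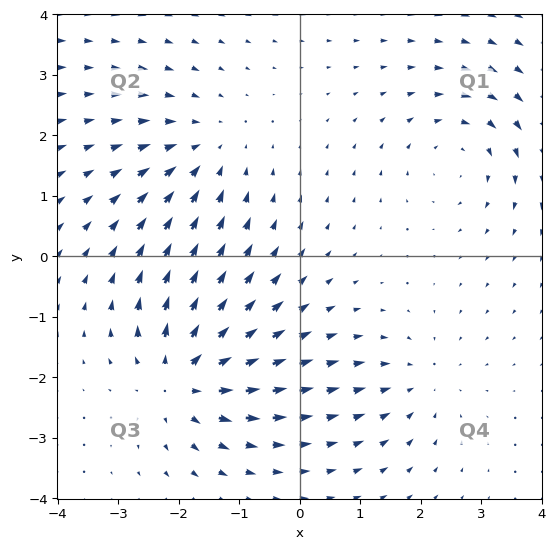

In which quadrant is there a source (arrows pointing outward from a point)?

The source sits at approximately (-1.9, -2.0), which lies in quadrant Q3. The divergence there is about +6, positive as expected for a source.

Q3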